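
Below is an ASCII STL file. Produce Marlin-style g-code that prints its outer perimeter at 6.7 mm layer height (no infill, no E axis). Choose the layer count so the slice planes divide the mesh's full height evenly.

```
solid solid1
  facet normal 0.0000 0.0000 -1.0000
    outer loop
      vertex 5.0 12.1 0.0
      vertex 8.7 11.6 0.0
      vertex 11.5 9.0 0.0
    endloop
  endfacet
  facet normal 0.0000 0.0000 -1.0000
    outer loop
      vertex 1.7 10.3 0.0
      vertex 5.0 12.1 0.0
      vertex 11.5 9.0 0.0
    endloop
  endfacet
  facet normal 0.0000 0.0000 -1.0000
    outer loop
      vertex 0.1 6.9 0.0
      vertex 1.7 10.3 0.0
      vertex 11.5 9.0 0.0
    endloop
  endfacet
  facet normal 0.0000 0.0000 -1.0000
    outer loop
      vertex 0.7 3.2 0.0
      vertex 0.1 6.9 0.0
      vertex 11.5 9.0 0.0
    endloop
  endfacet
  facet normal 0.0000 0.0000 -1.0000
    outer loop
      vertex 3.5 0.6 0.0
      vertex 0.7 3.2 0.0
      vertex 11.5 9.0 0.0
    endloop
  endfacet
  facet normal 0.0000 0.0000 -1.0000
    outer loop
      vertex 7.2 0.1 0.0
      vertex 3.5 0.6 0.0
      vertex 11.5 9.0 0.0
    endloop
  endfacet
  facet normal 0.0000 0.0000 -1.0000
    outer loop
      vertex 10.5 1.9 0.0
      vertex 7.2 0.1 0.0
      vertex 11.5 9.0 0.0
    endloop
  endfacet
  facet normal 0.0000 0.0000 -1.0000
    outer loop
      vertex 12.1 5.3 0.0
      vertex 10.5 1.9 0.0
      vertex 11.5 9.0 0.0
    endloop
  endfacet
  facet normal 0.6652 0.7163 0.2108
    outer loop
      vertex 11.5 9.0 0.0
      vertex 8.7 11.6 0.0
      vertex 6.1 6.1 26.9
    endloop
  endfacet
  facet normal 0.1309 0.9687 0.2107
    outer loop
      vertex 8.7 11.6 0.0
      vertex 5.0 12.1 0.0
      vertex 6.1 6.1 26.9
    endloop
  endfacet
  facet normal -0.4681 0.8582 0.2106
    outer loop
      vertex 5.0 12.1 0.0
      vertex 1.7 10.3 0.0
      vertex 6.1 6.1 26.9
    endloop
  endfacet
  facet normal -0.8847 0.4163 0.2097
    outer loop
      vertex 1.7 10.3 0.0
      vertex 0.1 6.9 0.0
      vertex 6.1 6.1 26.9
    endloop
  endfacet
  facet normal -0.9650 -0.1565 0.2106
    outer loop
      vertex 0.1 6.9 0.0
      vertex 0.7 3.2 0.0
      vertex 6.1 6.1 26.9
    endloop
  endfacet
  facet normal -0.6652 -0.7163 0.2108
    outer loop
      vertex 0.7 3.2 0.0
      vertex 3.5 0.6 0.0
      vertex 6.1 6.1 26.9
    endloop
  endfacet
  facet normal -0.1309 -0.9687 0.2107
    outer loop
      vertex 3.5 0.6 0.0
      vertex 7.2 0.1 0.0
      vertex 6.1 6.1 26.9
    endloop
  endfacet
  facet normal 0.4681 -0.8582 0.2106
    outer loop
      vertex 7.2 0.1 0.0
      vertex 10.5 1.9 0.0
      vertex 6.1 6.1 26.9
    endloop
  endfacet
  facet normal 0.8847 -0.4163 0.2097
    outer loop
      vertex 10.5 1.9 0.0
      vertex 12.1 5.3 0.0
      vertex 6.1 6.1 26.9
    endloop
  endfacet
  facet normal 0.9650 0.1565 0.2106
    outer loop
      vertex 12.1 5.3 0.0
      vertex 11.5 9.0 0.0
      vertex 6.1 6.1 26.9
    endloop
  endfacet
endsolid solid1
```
; perimeter-only toolpath
G21 ; units = mm
G90 ; absolute positioning
G28 ; home
; layer 1
G0 Z6.7
G0 X10.2 Y8.3
G1 X8.0 Y10.2
G1 X5.3 Y10.6
G1 X2.8 Y9.2
G1 X1.6 Y6.7
G1 X2.0 Y3.9
G1 X4.2 Y2.0
G1 X6.9 Y1.6
G1 X9.4 Y2.9
G1 X10.6 Y5.5
G1 X10.2 Y8.3
; layer 2
G0 Z13.4
G0 X8.8 Y7.5
G1 X7.4 Y8.8
G1 X5.5 Y9.1
G1 X3.9 Y8.2
G1 X3.1 Y6.5
G1 X3.4 Y4.7
G1 X4.8 Y3.3
G1 X6.7 Y3.1
G1 X8.3 Y4.0
G1 X9.1 Y5.7
G1 X8.8 Y7.5
; layer 3
G0 Z20.2
G0 X7.5 Y6.8
G1 X6.8 Y7.5
G1 X5.8 Y7.6
G1 X5.0 Y7.2
G1 X4.6 Y6.3
G1 X4.7 Y5.4
G1 X5.4 Y4.7
G1 X6.4 Y4.6
G1 X7.2 Y5.0
G1 X7.6 Y5.9
G1 X7.5 Y6.8
M2 ; end

The solid is a regular 10-sided pyramid, base circumscribed radius ≈ 6.1 mm, apex at z ≈ 26.9 mm. Slicing at Δz = 6.7 mm — 4 equal slices spanning the solid's height, so layer i sits at z = i·h/4 — gives 3 non-empty perimeters. Each is a 10-segment closed polygon; G0 lifts to the layer z and rapids to the start vertex, then G1 traces the edges. The cross-section shrinks linearly with z (the slice at the apex is degenerate and omitted).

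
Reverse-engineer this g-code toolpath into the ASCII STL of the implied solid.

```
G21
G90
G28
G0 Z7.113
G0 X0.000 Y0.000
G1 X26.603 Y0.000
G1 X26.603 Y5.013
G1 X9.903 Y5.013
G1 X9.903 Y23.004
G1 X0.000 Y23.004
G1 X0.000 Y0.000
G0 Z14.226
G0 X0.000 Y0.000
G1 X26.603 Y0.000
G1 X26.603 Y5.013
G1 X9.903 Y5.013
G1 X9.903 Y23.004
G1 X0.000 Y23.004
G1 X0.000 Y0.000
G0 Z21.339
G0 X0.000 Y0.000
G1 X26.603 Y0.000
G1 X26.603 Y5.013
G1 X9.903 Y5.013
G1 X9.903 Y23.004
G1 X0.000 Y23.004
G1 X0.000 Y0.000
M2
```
solid part
  facet normal 0.0000 0.0000 -1.0000
    outer loop
      vertex 26.603 5.013 0.000
      vertex 26.603 0.000 0.000
      vertex 0.000 0.000 0.000
    endloop
  endfacet
  facet normal 0.0000 0.0000 -1.0000
    outer loop
      vertex 9.903 5.013 0.000
      vertex 26.603 5.013 0.000
      vertex 0.000 0.000 0.000
    endloop
  endfacet
  facet normal 0.0000 0.0000 -1.0000
    outer loop
      vertex 9.903 23.004 0.000
      vertex 9.903 5.013 0.000
      vertex 0.000 0.000 0.000
    endloop
  endfacet
  facet normal 0.0000 0.0000 -1.0000
    outer loop
      vertex 0.000 23.004 0.000
      vertex 9.903 23.004 0.000
      vertex 0.000 0.000 0.000
    endloop
  endfacet
  facet normal 0.0000 0.0000 1.0000
    outer loop
      vertex 0.000 0.000 21.339
      vertex 26.603 0.000 21.339
      vertex 26.603 5.013 21.339
    endloop
  endfacet
  facet normal 0.0000 0.0000 1.0000
    outer loop
      vertex 0.000 0.000 21.339
      vertex 26.603 5.013 21.339
      vertex 9.903 5.013 21.339
    endloop
  endfacet
  facet normal 0.0000 0.0000 1.0000
    outer loop
      vertex 0.000 0.000 21.339
      vertex 9.903 5.013 21.339
      vertex 9.903 23.004 21.339
    endloop
  endfacet
  facet normal 0.0000 0.0000 1.0000
    outer loop
      vertex 0.000 0.000 21.339
      vertex 9.903 23.004 21.339
      vertex 0.000 23.004 21.339
    endloop
  endfacet
  facet normal 0.0000 -1.0000 0.0000
    outer loop
      vertex 0.000 0.000 0.000
      vertex 26.603 0.000 0.000
      vertex 26.603 0.000 21.339
    endloop
  endfacet
  facet normal 0.0000 -1.0000 0.0000
    outer loop
      vertex 0.000 0.000 0.000
      vertex 26.603 0.000 21.339
      vertex 0.000 0.000 21.339
    endloop
  endfacet
  facet normal 1.0000 0.0000 0.0000
    outer loop
      vertex 26.603 0.000 0.000
      vertex 26.603 5.013 0.000
      vertex 26.603 5.013 21.339
    endloop
  endfacet
  facet normal 1.0000 0.0000 0.0000
    outer loop
      vertex 26.603 0.000 0.000
      vertex 26.603 5.013 21.339
      vertex 26.603 0.000 21.339
    endloop
  endfacet
  facet normal 0.0000 1.0000 0.0000
    outer loop
      vertex 26.603 5.013 0.000
      vertex 9.903 5.013 0.000
      vertex 9.903 5.013 21.339
    endloop
  endfacet
  facet normal 0.0000 1.0000 0.0000
    outer loop
      vertex 26.603 5.013 0.000
      vertex 9.903 5.013 21.339
      vertex 26.603 5.013 21.339
    endloop
  endfacet
  facet normal 1.0000 0.0000 0.0000
    outer loop
      vertex 9.903 5.013 0.000
      vertex 9.903 23.004 0.000
      vertex 9.903 23.004 21.339
    endloop
  endfacet
  facet normal 1.0000 0.0000 0.0000
    outer loop
      vertex 9.903 5.013 0.000
      vertex 9.903 23.004 21.339
      vertex 9.903 5.013 21.339
    endloop
  endfacet
  facet normal 0.0000 1.0000 0.0000
    outer loop
      vertex 9.903 23.004 0.000
      vertex 0.000 23.004 0.000
      vertex 0.000 23.004 21.339
    endloop
  endfacet
  facet normal 0.0000 1.0000 0.0000
    outer loop
      vertex 9.903 23.004 0.000
      vertex 0.000 23.004 21.339
      vertex 9.903 23.004 21.339
    endloop
  endfacet
  facet normal -1.0000 0.0000 0.0000
    outer loop
      vertex 0.000 23.004 0.000
      vertex 0.000 0.000 0.000
      vertex 0.000 0.000 21.339
    endloop
  endfacet
  facet normal -1.0000 0.0000 0.0000
    outer loop
      vertex 0.000 23.004 0.000
      vertex 0.000 0.000 21.339
      vertex 0.000 23.004 21.339
    endloop
  endfacet
endsolid part

The G0 Z moves step by Δz≈7.113 mm. Every layer's G1 loop is the same polygon, so the solid is a straight extrusion of it from z=0 to z≈21.3. Closing with flat bottom and top caps and triangulating gives 20 facets — an L-shaped prism: outer 26.6 × 23 mm, arm thicknesses ≈ 5.01 mm (horizontal) and 9.9 mm (vertical), extruded 21.3 mm in z.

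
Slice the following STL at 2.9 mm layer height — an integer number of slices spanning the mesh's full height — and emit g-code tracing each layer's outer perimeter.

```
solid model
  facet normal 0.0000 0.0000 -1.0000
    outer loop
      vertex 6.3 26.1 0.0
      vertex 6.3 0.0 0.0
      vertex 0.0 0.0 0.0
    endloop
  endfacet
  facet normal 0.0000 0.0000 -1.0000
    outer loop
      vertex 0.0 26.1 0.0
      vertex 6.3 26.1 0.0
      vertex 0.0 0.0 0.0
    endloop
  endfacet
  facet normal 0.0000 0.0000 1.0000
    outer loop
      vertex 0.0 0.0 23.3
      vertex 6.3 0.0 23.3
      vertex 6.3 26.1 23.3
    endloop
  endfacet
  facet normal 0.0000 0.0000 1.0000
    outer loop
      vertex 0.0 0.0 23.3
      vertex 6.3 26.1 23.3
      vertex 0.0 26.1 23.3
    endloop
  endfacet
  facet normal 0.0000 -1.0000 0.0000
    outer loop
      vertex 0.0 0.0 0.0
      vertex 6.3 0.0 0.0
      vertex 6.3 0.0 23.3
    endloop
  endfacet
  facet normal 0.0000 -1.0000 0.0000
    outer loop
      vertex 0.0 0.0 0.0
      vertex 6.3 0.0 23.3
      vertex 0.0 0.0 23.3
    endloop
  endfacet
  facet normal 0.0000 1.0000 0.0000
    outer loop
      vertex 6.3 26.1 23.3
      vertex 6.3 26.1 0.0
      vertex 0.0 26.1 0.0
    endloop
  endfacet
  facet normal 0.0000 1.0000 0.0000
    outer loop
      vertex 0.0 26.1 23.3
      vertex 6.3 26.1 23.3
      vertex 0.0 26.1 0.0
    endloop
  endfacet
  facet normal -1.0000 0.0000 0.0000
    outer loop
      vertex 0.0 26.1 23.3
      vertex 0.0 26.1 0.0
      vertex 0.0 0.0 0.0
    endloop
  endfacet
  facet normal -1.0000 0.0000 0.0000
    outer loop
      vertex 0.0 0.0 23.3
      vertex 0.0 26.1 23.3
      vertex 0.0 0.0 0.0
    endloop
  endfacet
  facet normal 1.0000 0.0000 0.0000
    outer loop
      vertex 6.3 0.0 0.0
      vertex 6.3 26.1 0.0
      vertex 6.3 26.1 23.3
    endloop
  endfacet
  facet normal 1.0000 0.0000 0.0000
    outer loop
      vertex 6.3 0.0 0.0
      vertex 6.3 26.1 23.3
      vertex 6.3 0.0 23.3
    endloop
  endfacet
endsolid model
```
; perimeter-only toolpath
G21 ; units = mm
G90 ; absolute positioning
G28 ; home
; layer 1
G0 Z2.9
G0 X0.0 Y0.0
G1 X6.3 Y0.0
G1 X6.3 Y26.1
G1 X0.0 Y26.1
G1 X0.0 Y0.0
; layer 2
G0 Z5.8
G0 X0.0 Y0.0
G1 X6.3 Y0.0
G1 X6.3 Y26.1
G1 X0.0 Y26.1
G1 X0.0 Y0.0
; layer 3
G0 Z8.7
G0 X0.0 Y0.0
G1 X6.3 Y0.0
G1 X6.3 Y26.1
G1 X0.0 Y26.1
G1 X0.0 Y0.0
; layer 4
G0 Z11.7
G0 X0.0 Y0.0
G1 X6.3 Y0.0
G1 X6.3 Y26.1
G1 X0.0 Y26.1
G1 X0.0 Y0.0
; layer 5
G0 Z14.6
G0 X0.0 Y0.0
G1 X6.3 Y0.0
G1 X6.3 Y26.1
G1 X0.0 Y26.1
G1 X0.0 Y0.0
; layer 6
G0 Z17.5
G0 X0.0 Y0.0
G1 X6.3 Y0.0
G1 X6.3 Y26.1
G1 X0.0 Y26.1
G1 X0.0 Y0.0
; layer 7
G0 Z20.4
G0 X0.0 Y0.0
G1 X6.3 Y0.0
G1 X6.3 Y26.1
G1 X0.0 Y26.1
G1 X0.0 Y0.0
; layer 8
G0 Z23.3
G0 X0.0 Y0.0
G1 X6.3 Y0.0
G1 X6.3 Y26.1
G1 X0.0 Y26.1
G1 X0.0 Y0.0
M2 ; end

The solid is a rectangular box, roughly 6.3 × 26.1 mm footprint and 23.3 mm tall. Slicing at Δz = 2.9 mm — 8 equal slices spanning the solid's height, so layer i sits at z = i·h/8 — gives 8 non-empty perimeters. Each is a 4-segment closed polygon; G0 lifts to the layer z and rapids to the start vertex, then G1 traces the edges.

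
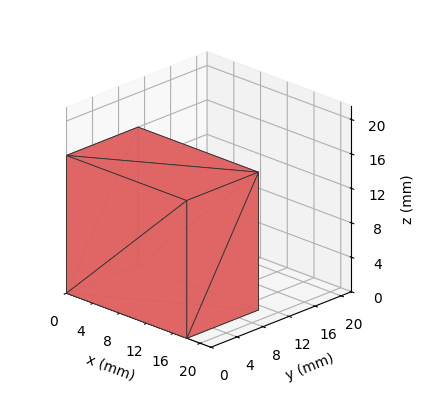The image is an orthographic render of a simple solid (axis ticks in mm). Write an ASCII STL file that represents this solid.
Reading the render: the shape is a rectangular box, roughly 18 × 11 mm footprint and 16 mm tall (dimensions read to the nearest mm from the axis ticks). For the STL, each face is triangulated and given an outward normal.

solid part
  facet normal 0.0000 0.0000 -1.0000
    outer loop
      vertex 18.0 11.0 0.0
      vertex 18.0 0.0 0.0
      vertex 0.0 0.0 0.0
    endloop
  endfacet
  facet normal 0.0000 0.0000 -1.0000
    outer loop
      vertex 0.0 11.0 0.0
      vertex 18.0 11.0 0.0
      vertex 0.0 0.0 0.0
    endloop
  endfacet
  facet normal 0.0000 0.0000 1.0000
    outer loop
      vertex 0.0 0.0 16.0
      vertex 18.0 0.0 16.0
      vertex 18.0 11.0 16.0
    endloop
  endfacet
  facet normal 0.0000 0.0000 1.0000
    outer loop
      vertex 0.0 0.0 16.0
      vertex 18.0 11.0 16.0
      vertex 0.0 11.0 16.0
    endloop
  endfacet
  facet normal 0.0000 -1.0000 0.0000
    outer loop
      vertex 0.0 0.0 0.0
      vertex 18.0 0.0 0.0
      vertex 18.0 0.0 16.0
    endloop
  endfacet
  facet normal 0.0000 -1.0000 0.0000
    outer loop
      vertex 0.0 0.0 0.0
      vertex 18.0 0.0 16.0
      vertex 0.0 0.0 16.0
    endloop
  endfacet
  facet normal 0.0000 1.0000 0.0000
    outer loop
      vertex 18.0 11.0 16.0
      vertex 18.0 11.0 0.0
      vertex 0.0 11.0 0.0
    endloop
  endfacet
  facet normal 0.0000 1.0000 0.0000
    outer loop
      vertex 0.0 11.0 16.0
      vertex 18.0 11.0 16.0
      vertex 0.0 11.0 0.0
    endloop
  endfacet
  facet normal -1.0000 0.0000 0.0000
    outer loop
      vertex 0.0 11.0 16.0
      vertex 0.0 11.0 0.0
      vertex 0.0 0.0 0.0
    endloop
  endfacet
  facet normal -1.0000 0.0000 0.0000
    outer loop
      vertex 0.0 0.0 16.0
      vertex 0.0 11.0 16.0
      vertex 0.0 0.0 0.0
    endloop
  endfacet
  facet normal 1.0000 0.0000 0.0000
    outer loop
      vertex 18.0 0.0 0.0
      vertex 18.0 11.0 0.0
      vertex 18.0 11.0 16.0
    endloop
  endfacet
  facet normal 1.0000 0.0000 0.0000
    outer loop
      vertex 18.0 0.0 0.0
      vertex 18.0 11.0 16.0
      vertex 18.0 0.0 16.0
    endloop
  endfacet
endsolid part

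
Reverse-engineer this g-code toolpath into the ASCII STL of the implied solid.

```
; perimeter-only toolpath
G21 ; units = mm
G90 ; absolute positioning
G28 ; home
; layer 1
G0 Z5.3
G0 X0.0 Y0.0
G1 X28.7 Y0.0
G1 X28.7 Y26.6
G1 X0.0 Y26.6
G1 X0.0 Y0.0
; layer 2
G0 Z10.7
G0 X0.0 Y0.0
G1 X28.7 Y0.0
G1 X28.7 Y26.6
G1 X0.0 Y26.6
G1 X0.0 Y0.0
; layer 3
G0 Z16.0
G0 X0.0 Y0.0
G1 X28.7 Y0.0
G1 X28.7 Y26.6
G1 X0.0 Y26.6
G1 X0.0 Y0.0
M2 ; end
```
solid part
  facet normal 0.0000 0.0000 -1.0000
    outer loop
      vertex 28.7 26.6 0.0
      vertex 28.7 0.0 0.0
      vertex 0.0 0.0 0.0
    endloop
  endfacet
  facet normal 0.0000 0.0000 -1.0000
    outer loop
      vertex 0.0 26.6 0.0
      vertex 28.7 26.6 0.0
      vertex 0.0 0.0 0.0
    endloop
  endfacet
  facet normal 0.0000 0.0000 1.0000
    outer loop
      vertex 0.0 0.0 16.0
      vertex 28.7 0.0 16.0
      vertex 28.7 26.6 16.0
    endloop
  endfacet
  facet normal 0.0000 0.0000 1.0000
    outer loop
      vertex 0.0 0.0 16.0
      vertex 28.7 26.6 16.0
      vertex 0.0 26.6 16.0
    endloop
  endfacet
  facet normal 0.0000 -1.0000 0.0000
    outer loop
      vertex 0.0 0.0 0.0
      vertex 28.7 0.0 0.0
      vertex 28.7 0.0 16.0
    endloop
  endfacet
  facet normal 0.0000 -1.0000 0.0000
    outer loop
      vertex 0.0 0.0 0.0
      vertex 28.7 0.0 16.0
      vertex 0.0 0.0 16.0
    endloop
  endfacet
  facet normal 0.0000 1.0000 0.0000
    outer loop
      vertex 28.7 26.6 16.0
      vertex 28.7 26.6 0.0
      vertex 0.0 26.6 0.0
    endloop
  endfacet
  facet normal 0.0000 1.0000 0.0000
    outer loop
      vertex 0.0 26.6 16.0
      vertex 28.7 26.6 16.0
      vertex 0.0 26.6 0.0
    endloop
  endfacet
  facet normal -1.0000 0.0000 0.0000
    outer loop
      vertex 0.0 26.6 16.0
      vertex 0.0 26.6 0.0
      vertex 0.0 0.0 0.0
    endloop
  endfacet
  facet normal -1.0000 0.0000 0.0000
    outer loop
      vertex 0.0 0.0 16.0
      vertex 0.0 26.6 16.0
      vertex 0.0 0.0 0.0
    endloop
  endfacet
  facet normal 1.0000 0.0000 0.0000
    outer loop
      vertex 28.7 0.0 0.0
      vertex 28.7 26.6 0.0
      vertex 28.7 26.6 16.0
    endloop
  endfacet
  facet normal 1.0000 0.0000 0.0000
    outer loop
      vertex 28.7 0.0 0.0
      vertex 28.7 26.6 16.0
      vertex 28.7 0.0 16.0
    endloop
  endfacet
endsolid part

The G0 Z moves step by Δz≈5.3 mm. Every layer's G1 loop is the same polygon, so the solid is a straight extrusion of it from z=0 to z≈16. Closing with flat bottom and top caps and triangulating gives 12 facets — a rectangular box, roughly 28.7 × 26.6 mm footprint and 16 mm tall.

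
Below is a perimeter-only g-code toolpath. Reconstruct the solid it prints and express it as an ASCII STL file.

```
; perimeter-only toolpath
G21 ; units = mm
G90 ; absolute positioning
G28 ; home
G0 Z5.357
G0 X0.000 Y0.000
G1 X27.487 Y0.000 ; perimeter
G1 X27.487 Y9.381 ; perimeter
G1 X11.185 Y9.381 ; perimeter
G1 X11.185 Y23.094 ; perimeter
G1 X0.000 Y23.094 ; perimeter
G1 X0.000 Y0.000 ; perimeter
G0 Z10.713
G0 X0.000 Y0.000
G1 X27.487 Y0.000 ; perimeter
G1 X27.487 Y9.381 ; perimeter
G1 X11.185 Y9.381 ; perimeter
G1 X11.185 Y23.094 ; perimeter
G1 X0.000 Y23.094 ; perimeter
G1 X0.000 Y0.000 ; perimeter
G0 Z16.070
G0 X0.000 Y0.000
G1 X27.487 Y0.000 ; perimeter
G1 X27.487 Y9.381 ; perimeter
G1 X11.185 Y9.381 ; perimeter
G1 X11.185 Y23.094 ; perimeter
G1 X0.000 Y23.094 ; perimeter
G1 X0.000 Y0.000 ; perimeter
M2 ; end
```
solid part
  facet normal 0.0000 0.0000 -1.0000
    outer loop
      vertex 27.487 9.381 0.000
      vertex 27.487 0.000 0.000
      vertex 0.000 0.000 0.000
    endloop
  endfacet
  facet normal 0.0000 0.0000 -1.0000
    outer loop
      vertex 11.185 9.381 0.000
      vertex 27.487 9.381 0.000
      vertex 0.000 0.000 0.000
    endloop
  endfacet
  facet normal 0.0000 0.0000 -1.0000
    outer loop
      vertex 11.185 23.094 0.000
      vertex 11.185 9.381 0.000
      vertex 0.000 0.000 0.000
    endloop
  endfacet
  facet normal 0.0000 0.0000 -1.0000
    outer loop
      vertex 0.000 23.094 0.000
      vertex 11.185 23.094 0.000
      vertex 0.000 0.000 0.000
    endloop
  endfacet
  facet normal 0.0000 0.0000 1.0000
    outer loop
      vertex 0.000 0.000 16.070
      vertex 27.487 0.000 16.070
      vertex 27.487 9.381 16.070
    endloop
  endfacet
  facet normal 0.0000 0.0000 1.0000
    outer loop
      vertex 0.000 0.000 16.070
      vertex 27.487 9.381 16.070
      vertex 11.185 9.381 16.070
    endloop
  endfacet
  facet normal 0.0000 0.0000 1.0000
    outer loop
      vertex 0.000 0.000 16.070
      vertex 11.185 9.381 16.070
      vertex 11.185 23.094 16.070
    endloop
  endfacet
  facet normal 0.0000 0.0000 1.0000
    outer loop
      vertex 0.000 0.000 16.070
      vertex 11.185 23.094 16.070
      vertex 0.000 23.094 16.070
    endloop
  endfacet
  facet normal 0.0000 -1.0000 0.0000
    outer loop
      vertex 0.000 0.000 0.000
      vertex 27.487 0.000 0.000
      vertex 27.487 0.000 16.070
    endloop
  endfacet
  facet normal 0.0000 -1.0000 0.0000
    outer loop
      vertex 0.000 0.000 0.000
      vertex 27.487 0.000 16.070
      vertex 0.000 0.000 16.070
    endloop
  endfacet
  facet normal 1.0000 0.0000 0.0000
    outer loop
      vertex 27.487 0.000 0.000
      vertex 27.487 9.381 0.000
      vertex 27.487 9.381 16.070
    endloop
  endfacet
  facet normal 1.0000 0.0000 0.0000
    outer loop
      vertex 27.487 0.000 0.000
      vertex 27.487 9.381 16.070
      vertex 27.487 0.000 16.070
    endloop
  endfacet
  facet normal 0.0000 1.0000 0.0000
    outer loop
      vertex 27.487 9.381 0.000
      vertex 11.185 9.381 0.000
      vertex 11.185 9.381 16.070
    endloop
  endfacet
  facet normal 0.0000 1.0000 0.0000
    outer loop
      vertex 27.487 9.381 0.000
      vertex 11.185 9.381 16.070
      vertex 27.487 9.381 16.070
    endloop
  endfacet
  facet normal 1.0000 0.0000 0.0000
    outer loop
      vertex 11.185 9.381 0.000
      vertex 11.185 23.094 0.000
      vertex 11.185 23.094 16.070
    endloop
  endfacet
  facet normal 1.0000 0.0000 0.0000
    outer loop
      vertex 11.185 9.381 0.000
      vertex 11.185 23.094 16.070
      vertex 11.185 9.381 16.070
    endloop
  endfacet
  facet normal 0.0000 1.0000 0.0000
    outer loop
      vertex 11.185 23.094 0.000
      vertex 0.000 23.094 0.000
      vertex 0.000 23.094 16.070
    endloop
  endfacet
  facet normal 0.0000 1.0000 0.0000
    outer loop
      vertex 11.185 23.094 0.000
      vertex 0.000 23.094 16.070
      vertex 11.185 23.094 16.070
    endloop
  endfacet
  facet normal -1.0000 0.0000 0.0000
    outer loop
      vertex 0.000 23.094 0.000
      vertex 0.000 0.000 0.000
      vertex 0.000 0.000 16.070
    endloop
  endfacet
  facet normal -1.0000 0.0000 0.0000
    outer loop
      vertex 0.000 23.094 0.000
      vertex 0.000 0.000 16.070
      vertex 0.000 23.094 16.070
    endloop
  endfacet
endsolid part

The G0 Z moves step by Δz≈5.357 mm. Every layer's G1 loop is the same polygon, so the solid is a straight extrusion of it from z=0 to z≈16.1. Closing with flat bottom and top caps and triangulating gives 20 facets — an L-shaped prism: outer 27.5 × 23.1 mm, arm thicknesses ≈ 9.38 mm (horizontal) and 11.2 mm (vertical), extruded 16.1 mm in z.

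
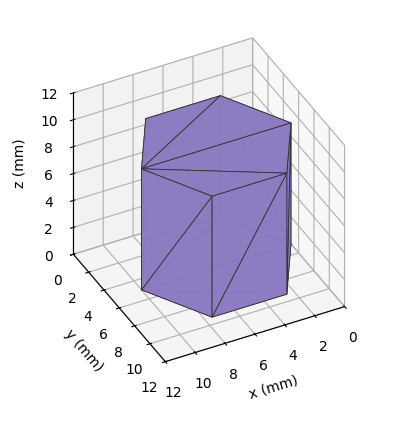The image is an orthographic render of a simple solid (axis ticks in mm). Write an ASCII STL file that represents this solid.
Reading the render: the shape is a regular 6-sided prism (a cylinder approximated with 6 flat sides), circumscribed radius ≈ 5 mm, height ≈ 9 mm (dimensions read to the nearest mm from the axis ticks). For the STL, each face is triangulated and given an outward normal.

solid part
  facet normal 0.0000 0.0000 -1.0000
    outer loop
      vertex 2.50 9.33 0.00
      vertex 7.50 9.33 0.00
      vertex 10.00 5.00 0.00
    endloop
  endfacet
  facet normal 0.0000 0.0000 -1.0000
    outer loop
      vertex 0.00 5.00 0.00
      vertex 2.50 9.33 0.00
      vertex 10.00 5.00 0.00
    endloop
  endfacet
  facet normal 0.0000 0.0000 -1.0000
    outer loop
      vertex 2.50 0.67 0.00
      vertex 0.00 5.00 0.00
      vertex 10.00 5.00 0.00
    endloop
  endfacet
  facet normal 0.0000 0.0000 -1.0000
    outer loop
      vertex 7.50 0.67 0.00
      vertex 2.50 0.67 0.00
      vertex 10.00 5.00 0.00
    endloop
  endfacet
  facet normal 0.0000 0.0000 1.0000
    outer loop
      vertex 10.00 5.00 9.00
      vertex 7.50 9.33 9.00
      vertex 2.50 9.33 9.00
    endloop
  endfacet
  facet normal 0.0000 0.0000 1.0000
    outer loop
      vertex 10.00 5.00 9.00
      vertex 2.50 9.33 9.00
      vertex 0.00 5.00 9.00
    endloop
  endfacet
  facet normal 0.0000 0.0000 1.0000
    outer loop
      vertex 10.00 5.00 9.00
      vertex 0.00 5.00 9.00
      vertex 2.50 0.67 9.00
    endloop
  endfacet
  facet normal 0.0000 0.0000 1.0000
    outer loop
      vertex 10.00 5.00 9.00
      vertex 2.50 0.67 9.00
      vertex 7.50 0.67 9.00
    endloop
  endfacet
  facet normal 0.8660 0.5000 0.0000
    outer loop
      vertex 10.00 5.00 0.00
      vertex 7.50 9.33 0.00
      vertex 7.50 9.33 9.00
    endloop
  endfacet
  facet normal 0.8660 0.5000 0.0000
    outer loop
      vertex 10.00 5.00 0.00
      vertex 7.50 9.33 9.00
      vertex 10.00 5.00 9.00
    endloop
  endfacet
  facet normal 0.0000 1.0000 0.0000
    outer loop
      vertex 7.50 9.33 0.00
      vertex 2.50 9.33 0.00
      vertex 2.50 9.33 9.00
    endloop
  endfacet
  facet normal 0.0000 1.0000 0.0000
    outer loop
      vertex 7.50 9.33 0.00
      vertex 2.50 9.33 9.00
      vertex 7.50 9.33 9.00
    endloop
  endfacet
  facet normal -0.8660 0.5000 0.0000
    outer loop
      vertex 2.50 9.33 0.00
      vertex 0.00 5.00 0.00
      vertex 0.00 5.00 9.00
    endloop
  endfacet
  facet normal -0.8660 0.5000 0.0000
    outer loop
      vertex 2.50 9.33 0.00
      vertex 0.00 5.00 9.00
      vertex 2.50 9.33 9.00
    endloop
  endfacet
  facet normal -0.8660 -0.5000 0.0000
    outer loop
      vertex 0.00 5.00 0.00
      vertex 2.50 0.67 0.00
      vertex 2.50 0.67 9.00
    endloop
  endfacet
  facet normal -0.8660 -0.5000 0.0000
    outer loop
      vertex 0.00 5.00 0.00
      vertex 2.50 0.67 9.00
      vertex 0.00 5.00 9.00
    endloop
  endfacet
  facet normal 0.0000 -1.0000 0.0000
    outer loop
      vertex 2.50 0.67 0.00
      vertex 7.50 0.67 0.00
      vertex 7.50 0.67 9.00
    endloop
  endfacet
  facet normal 0.0000 -1.0000 0.0000
    outer loop
      vertex 2.50 0.67 0.00
      vertex 7.50 0.67 9.00
      vertex 2.50 0.67 9.00
    endloop
  endfacet
  facet normal 0.8660 -0.5000 0.0000
    outer loop
      vertex 7.50 0.67 0.00
      vertex 10.00 5.00 0.00
      vertex 10.00 5.00 9.00
    endloop
  endfacet
  facet normal 0.8660 -0.5000 0.0000
    outer loop
      vertex 7.50 0.67 0.00
      vertex 10.00 5.00 9.00
      vertex 7.50 0.67 9.00
    endloop
  endfacet
endsolid part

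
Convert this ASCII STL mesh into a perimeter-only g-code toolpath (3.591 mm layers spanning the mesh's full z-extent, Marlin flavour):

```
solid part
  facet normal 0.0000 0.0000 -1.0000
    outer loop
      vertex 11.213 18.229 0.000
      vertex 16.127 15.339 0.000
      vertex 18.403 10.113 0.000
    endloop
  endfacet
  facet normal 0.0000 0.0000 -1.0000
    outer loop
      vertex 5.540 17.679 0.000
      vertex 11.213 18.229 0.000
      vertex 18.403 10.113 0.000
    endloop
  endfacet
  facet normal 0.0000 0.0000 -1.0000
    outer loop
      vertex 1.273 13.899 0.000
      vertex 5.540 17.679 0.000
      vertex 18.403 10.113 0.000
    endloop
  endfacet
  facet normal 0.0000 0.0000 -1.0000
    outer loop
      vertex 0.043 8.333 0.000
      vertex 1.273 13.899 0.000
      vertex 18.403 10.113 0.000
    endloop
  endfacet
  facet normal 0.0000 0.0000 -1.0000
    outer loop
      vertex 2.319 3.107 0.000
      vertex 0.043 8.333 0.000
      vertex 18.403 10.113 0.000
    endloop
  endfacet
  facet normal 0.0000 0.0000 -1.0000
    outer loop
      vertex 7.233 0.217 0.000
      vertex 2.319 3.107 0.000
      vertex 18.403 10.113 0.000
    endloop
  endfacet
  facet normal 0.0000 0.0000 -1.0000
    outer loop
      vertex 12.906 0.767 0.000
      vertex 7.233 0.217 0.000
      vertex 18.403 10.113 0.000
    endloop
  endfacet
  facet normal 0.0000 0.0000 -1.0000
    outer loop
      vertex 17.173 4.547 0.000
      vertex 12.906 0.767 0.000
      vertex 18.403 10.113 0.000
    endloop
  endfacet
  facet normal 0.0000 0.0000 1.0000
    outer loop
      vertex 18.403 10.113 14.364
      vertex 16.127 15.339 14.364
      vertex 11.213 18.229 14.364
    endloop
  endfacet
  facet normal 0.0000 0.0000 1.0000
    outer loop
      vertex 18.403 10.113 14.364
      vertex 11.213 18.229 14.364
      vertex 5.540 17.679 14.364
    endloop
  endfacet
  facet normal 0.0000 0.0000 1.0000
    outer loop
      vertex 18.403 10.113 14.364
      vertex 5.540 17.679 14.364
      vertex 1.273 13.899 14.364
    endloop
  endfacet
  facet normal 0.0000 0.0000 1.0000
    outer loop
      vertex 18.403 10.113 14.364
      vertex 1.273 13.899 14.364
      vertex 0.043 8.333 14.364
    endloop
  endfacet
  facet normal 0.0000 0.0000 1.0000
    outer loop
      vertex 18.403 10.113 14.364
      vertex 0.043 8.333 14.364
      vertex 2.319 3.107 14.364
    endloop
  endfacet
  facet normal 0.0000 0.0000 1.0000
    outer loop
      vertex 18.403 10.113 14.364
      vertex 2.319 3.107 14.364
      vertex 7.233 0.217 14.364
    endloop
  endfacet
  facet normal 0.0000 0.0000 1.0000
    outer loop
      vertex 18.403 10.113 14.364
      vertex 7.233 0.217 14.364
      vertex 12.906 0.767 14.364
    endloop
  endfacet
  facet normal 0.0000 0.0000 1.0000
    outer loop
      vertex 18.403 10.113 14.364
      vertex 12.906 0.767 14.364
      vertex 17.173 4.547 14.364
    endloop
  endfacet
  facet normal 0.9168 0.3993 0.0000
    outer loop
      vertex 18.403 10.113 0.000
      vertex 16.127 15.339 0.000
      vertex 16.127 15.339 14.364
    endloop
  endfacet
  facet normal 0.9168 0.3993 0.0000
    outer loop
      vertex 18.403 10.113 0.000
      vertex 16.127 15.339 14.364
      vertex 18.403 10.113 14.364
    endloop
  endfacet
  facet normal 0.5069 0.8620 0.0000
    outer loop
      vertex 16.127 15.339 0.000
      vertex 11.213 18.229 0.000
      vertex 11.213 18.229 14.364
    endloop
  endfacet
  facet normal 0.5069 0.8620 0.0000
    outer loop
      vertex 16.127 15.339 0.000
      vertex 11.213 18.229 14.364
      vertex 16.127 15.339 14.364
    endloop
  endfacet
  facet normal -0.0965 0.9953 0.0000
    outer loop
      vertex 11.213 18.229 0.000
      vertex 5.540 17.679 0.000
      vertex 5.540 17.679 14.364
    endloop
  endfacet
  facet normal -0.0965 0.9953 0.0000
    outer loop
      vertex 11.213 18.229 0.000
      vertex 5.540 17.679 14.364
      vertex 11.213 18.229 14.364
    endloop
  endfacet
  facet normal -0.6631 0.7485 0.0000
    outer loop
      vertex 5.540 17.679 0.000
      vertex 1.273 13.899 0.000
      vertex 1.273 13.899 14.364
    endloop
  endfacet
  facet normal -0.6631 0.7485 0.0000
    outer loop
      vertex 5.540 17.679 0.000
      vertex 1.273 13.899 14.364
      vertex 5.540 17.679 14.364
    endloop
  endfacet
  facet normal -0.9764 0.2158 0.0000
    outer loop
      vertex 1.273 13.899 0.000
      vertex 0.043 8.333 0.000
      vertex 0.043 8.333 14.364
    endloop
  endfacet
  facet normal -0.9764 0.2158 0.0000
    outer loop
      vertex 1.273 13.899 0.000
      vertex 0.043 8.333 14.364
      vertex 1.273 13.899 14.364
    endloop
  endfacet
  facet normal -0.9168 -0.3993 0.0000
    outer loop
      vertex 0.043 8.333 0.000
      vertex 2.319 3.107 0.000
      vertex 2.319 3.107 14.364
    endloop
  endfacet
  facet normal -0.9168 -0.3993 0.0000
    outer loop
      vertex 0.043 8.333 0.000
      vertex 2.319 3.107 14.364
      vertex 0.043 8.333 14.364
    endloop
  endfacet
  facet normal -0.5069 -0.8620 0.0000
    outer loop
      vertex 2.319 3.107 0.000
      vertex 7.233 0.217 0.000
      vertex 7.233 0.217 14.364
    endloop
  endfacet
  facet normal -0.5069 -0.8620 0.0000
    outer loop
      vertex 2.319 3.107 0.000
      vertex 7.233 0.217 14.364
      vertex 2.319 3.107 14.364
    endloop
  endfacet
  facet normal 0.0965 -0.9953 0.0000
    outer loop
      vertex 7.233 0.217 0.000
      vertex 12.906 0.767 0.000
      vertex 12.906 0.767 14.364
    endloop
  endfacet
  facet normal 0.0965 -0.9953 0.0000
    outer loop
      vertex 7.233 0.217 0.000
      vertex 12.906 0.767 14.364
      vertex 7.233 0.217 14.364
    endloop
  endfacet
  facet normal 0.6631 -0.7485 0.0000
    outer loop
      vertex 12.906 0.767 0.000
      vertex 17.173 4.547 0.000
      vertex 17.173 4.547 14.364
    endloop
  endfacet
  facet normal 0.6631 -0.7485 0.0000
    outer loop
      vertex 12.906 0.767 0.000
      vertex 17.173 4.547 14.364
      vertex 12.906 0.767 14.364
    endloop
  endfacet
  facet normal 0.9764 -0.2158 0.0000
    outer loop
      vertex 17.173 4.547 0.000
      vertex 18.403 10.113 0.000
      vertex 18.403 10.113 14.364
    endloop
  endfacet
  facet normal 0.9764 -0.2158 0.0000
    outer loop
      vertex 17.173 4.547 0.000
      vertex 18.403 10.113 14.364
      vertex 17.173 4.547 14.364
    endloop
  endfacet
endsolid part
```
; perimeter-only toolpath
G21 ; units = mm
G90 ; absolute positioning
G28 ; home
; layer 1
G0 Z3.591
G0 X18.403 Y10.113
G1 X16.127 Y15.339
G1 X11.213 Y18.229
G1 X5.540 Y17.679
G1 X1.273 Y13.899
G1 X0.043 Y8.333
G1 X2.319 Y3.107
G1 X7.233 Y0.217
G1 X12.906 Y0.767
G1 X17.173 Y4.547
G1 X18.403 Y10.113
; layer 2
G0 Z7.182
G0 X18.403 Y10.113
G1 X16.127 Y15.339
G1 X11.213 Y18.229
G1 X5.540 Y17.679
G1 X1.273 Y13.899
G1 X0.043 Y8.333
G1 X2.319 Y3.107
G1 X7.233 Y0.217
G1 X12.906 Y0.767
G1 X17.173 Y4.547
G1 X18.403 Y10.113
; layer 3
G0 Z10.773
G0 X18.403 Y10.113
G1 X16.127 Y15.339
G1 X11.213 Y18.229
G1 X5.540 Y17.679
G1 X1.273 Y13.899
G1 X0.043 Y8.333
G1 X2.319 Y3.107
G1 X7.233 Y0.217
G1 X12.906 Y0.767
G1 X17.173 Y4.547
G1 X18.403 Y10.113
; layer 4
G0 Z14.364
G0 X18.403 Y10.113
G1 X16.127 Y15.339
G1 X11.213 Y18.229
G1 X5.540 Y17.679
G1 X1.273 Y13.899
G1 X0.043 Y8.333
G1 X2.319 Y3.107
G1 X7.233 Y0.217
G1 X12.906 Y0.767
G1 X17.173 Y4.547
G1 X18.403 Y10.113
M2 ; end

The solid is a regular 10-sided prism (a cylinder approximated with 10 flat sides), circumscribed radius ≈ 9.22 mm, height ≈ 14.4 mm. Slicing at Δz = 3.591 mm — 4 equal slices spanning the solid's height, so layer i sits at z = i·h/4 — gives 4 non-empty perimeters. Each is a 10-segment closed polygon; G0 lifts to the layer z and rapids to the start vertex, then G1 traces the edges.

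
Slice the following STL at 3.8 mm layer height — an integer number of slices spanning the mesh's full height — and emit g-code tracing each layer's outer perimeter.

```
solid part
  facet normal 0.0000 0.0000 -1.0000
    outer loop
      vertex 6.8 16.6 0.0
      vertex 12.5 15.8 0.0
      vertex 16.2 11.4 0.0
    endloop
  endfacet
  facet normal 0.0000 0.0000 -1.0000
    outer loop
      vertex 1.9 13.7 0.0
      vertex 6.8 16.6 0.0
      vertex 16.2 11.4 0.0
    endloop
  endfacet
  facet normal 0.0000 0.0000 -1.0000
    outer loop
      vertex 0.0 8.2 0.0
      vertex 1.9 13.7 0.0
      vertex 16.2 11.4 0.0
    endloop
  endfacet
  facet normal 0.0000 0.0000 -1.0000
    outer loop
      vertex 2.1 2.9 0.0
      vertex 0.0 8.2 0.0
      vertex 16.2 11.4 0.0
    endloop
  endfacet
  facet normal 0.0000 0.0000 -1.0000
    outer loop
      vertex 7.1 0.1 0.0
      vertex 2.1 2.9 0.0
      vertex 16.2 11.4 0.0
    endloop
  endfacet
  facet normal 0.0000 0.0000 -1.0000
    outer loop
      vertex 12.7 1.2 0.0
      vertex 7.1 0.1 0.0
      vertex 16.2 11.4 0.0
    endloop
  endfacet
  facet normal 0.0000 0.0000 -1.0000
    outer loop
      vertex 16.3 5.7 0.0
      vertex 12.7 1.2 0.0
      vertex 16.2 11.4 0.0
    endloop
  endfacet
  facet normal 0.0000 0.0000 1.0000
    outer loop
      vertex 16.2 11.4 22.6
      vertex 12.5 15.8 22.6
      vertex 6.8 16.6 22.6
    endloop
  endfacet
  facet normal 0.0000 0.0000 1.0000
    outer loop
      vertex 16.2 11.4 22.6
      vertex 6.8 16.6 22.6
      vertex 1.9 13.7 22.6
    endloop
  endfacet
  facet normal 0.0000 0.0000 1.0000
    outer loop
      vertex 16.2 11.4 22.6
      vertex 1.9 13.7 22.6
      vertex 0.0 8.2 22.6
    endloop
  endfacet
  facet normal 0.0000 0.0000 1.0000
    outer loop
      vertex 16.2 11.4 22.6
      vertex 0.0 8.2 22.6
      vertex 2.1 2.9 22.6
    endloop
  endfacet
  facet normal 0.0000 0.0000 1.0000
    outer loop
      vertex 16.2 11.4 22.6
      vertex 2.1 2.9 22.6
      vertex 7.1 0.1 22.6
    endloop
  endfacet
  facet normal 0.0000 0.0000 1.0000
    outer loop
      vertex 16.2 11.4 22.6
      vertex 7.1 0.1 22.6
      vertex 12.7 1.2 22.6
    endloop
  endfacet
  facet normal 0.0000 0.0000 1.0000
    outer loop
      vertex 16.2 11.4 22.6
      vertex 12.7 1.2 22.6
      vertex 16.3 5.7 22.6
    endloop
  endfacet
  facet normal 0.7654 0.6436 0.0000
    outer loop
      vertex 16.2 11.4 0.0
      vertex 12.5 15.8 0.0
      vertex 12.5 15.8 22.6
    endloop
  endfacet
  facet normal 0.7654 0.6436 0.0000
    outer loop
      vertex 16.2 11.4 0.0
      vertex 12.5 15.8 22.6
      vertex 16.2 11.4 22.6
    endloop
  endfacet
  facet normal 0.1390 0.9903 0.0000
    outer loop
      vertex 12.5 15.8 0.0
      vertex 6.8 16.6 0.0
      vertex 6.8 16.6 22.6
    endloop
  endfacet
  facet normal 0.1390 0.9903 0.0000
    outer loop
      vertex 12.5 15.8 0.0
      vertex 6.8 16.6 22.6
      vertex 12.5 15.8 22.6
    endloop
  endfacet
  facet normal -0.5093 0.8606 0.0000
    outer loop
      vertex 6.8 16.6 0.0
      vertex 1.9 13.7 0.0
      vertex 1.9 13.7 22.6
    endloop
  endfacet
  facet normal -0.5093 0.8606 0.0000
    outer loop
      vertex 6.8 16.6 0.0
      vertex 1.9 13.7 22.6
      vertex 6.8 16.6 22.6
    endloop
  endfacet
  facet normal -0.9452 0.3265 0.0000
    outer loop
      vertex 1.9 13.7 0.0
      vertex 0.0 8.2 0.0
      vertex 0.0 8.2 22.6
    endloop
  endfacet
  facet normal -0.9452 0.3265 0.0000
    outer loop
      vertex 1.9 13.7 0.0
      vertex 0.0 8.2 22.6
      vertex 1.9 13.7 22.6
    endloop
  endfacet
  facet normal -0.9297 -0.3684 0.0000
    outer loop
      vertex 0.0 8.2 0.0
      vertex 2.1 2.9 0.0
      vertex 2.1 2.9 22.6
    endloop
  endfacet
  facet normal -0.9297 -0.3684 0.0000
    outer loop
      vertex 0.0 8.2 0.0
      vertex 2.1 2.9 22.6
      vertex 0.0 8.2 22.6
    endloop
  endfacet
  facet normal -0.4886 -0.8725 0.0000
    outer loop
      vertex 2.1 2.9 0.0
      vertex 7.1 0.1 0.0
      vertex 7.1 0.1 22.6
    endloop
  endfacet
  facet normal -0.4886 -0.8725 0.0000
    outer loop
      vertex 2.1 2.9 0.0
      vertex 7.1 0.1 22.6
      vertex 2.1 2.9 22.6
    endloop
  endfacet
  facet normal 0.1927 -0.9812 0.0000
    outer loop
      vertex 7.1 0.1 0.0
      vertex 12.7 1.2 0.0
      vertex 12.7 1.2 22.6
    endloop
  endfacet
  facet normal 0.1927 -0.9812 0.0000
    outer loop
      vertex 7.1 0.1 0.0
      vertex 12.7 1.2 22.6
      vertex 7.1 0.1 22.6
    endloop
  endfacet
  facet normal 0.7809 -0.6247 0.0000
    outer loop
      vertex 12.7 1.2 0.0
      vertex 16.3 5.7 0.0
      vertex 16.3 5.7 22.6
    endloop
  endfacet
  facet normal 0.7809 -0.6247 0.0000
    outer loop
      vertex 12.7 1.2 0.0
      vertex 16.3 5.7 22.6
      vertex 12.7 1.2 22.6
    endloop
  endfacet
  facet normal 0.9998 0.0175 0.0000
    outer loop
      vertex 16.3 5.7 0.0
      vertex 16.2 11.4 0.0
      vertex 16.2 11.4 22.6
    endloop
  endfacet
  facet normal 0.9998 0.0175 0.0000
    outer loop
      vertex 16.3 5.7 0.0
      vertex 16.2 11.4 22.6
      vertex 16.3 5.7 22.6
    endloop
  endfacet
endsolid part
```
; perimeter-only toolpath
G21 ; units = mm
G90 ; absolute positioning
G28 ; home
; layer 1
G0 Z3.8
G0 X16.2 Y11.4
G1 X12.5 Y15.8
G1 X6.8 Y16.6
G1 X1.9 Y13.7
G1 X0.0 Y8.2
G1 X2.1 Y2.9
G1 X7.1 Y0.1
G1 X12.7 Y1.2
G1 X16.3 Y5.7
G1 X16.2 Y11.4
; layer 2
G0 Z7.5
G0 X16.2 Y11.4
G1 X12.5 Y15.8
G1 X6.8 Y16.6
G1 X1.9 Y13.7
G1 X0.0 Y8.2
G1 X2.1 Y2.9
G1 X7.1 Y0.1
G1 X12.7 Y1.2
G1 X16.3 Y5.7
G1 X16.2 Y11.4
; layer 3
G0 Z11.3
G0 X16.2 Y11.4
G1 X12.5 Y15.8
G1 X6.8 Y16.6
G1 X1.9 Y13.7
G1 X0.0 Y8.2
G1 X2.1 Y2.9
G1 X7.1 Y0.1
G1 X12.7 Y1.2
G1 X16.3 Y5.7
G1 X16.2 Y11.4
; layer 4
G0 Z15.1
G0 X16.2 Y11.4
G1 X12.5 Y15.8
G1 X6.8 Y16.6
G1 X1.9 Y13.7
G1 X0.0 Y8.2
G1 X2.1 Y2.9
G1 X7.1 Y0.1
G1 X12.7 Y1.2
G1 X16.3 Y5.7
G1 X16.2 Y11.4
; layer 5
G0 Z18.8
G0 X16.2 Y11.4
G1 X12.5 Y15.8
G1 X6.8 Y16.6
G1 X1.9 Y13.7
G1 X0.0 Y8.2
G1 X2.1 Y2.9
G1 X7.1 Y0.1
G1 X12.7 Y1.2
G1 X16.3 Y5.7
G1 X16.2 Y11.4
; layer 6
G0 Z22.6
G0 X16.2 Y11.4
G1 X12.5 Y15.8
G1 X6.8 Y16.6
G1 X1.9 Y13.7
G1 X0.0 Y8.2
G1 X2.1 Y2.9
G1 X7.1 Y0.1
G1 X12.7 Y1.2
G1 X16.3 Y5.7
G1 X16.2 Y11.4
M2 ; end

The solid is a regular 9-sided prism (a cylinder approximated with 9 flat sides), circumscribed radius ≈ 8.4 mm, height ≈ 22.6 mm. Slicing at Δz = 3.8 mm — 6 equal slices spanning the solid's height, so layer i sits at z = i·h/6 — gives 6 non-empty perimeters. Each is a 9-segment closed polygon; G0 lifts to the layer z and rapids to the start vertex, then G1 traces the edges.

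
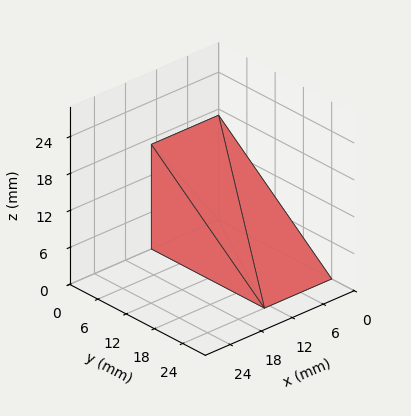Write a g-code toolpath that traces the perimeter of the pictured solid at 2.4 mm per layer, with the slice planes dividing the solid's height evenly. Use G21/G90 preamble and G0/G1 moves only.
Reading the render: the shape is a wedge (ramp): 13 × 24 mm base, rising to 17 mm along the y=0 edge and sloping linearly to z=0 at y=24 (dimensions read to the nearest mm from the axis ticks). For the g-code, the solid's height is divided into equal slices at the stated Δz and each level perimeter traced with G1 moves after a G0 lift.

; perimeter-only toolpath
G21 ; units = mm
G90 ; absolute positioning
G28 ; home
; layer 1
G0 Z2.4
G0 X0.0 Y0.0
G1 X13.0 Y0.0
G1 X13.0 Y20.6
G1 X0.0 Y20.6
G1 X0.0 Y0.0
; layer 2
G0 Z4.9
G0 X0.0 Y0.0
G1 X13.0 Y0.0
G1 X13.0 Y17.1
G1 X0.0 Y17.1
G1 X0.0 Y0.0
; layer 3
G0 Z7.3
G0 X0.0 Y0.0
G1 X13.0 Y0.0
G1 X13.0 Y13.7
G1 X0.0 Y13.7
G1 X0.0 Y0.0
; layer 4
G0 Z9.7
G0 X0.0 Y0.0
G1 X13.0 Y0.0
G1 X13.0 Y10.3
G1 X0.0 Y10.3
G1 X0.0 Y0.0
; layer 5
G0 Z12.1
G0 X0.0 Y0.0
G1 X13.0 Y0.0
G1 X13.0 Y6.9
G1 X0.0 Y6.9
G1 X0.0 Y0.0
; layer 6
G0 Z14.6
G0 X0.0 Y0.0
G1 X13.0 Y0.0
G1 X13.0 Y3.4
G1 X0.0 Y3.4
G1 X0.0 Y0.0
M2 ; end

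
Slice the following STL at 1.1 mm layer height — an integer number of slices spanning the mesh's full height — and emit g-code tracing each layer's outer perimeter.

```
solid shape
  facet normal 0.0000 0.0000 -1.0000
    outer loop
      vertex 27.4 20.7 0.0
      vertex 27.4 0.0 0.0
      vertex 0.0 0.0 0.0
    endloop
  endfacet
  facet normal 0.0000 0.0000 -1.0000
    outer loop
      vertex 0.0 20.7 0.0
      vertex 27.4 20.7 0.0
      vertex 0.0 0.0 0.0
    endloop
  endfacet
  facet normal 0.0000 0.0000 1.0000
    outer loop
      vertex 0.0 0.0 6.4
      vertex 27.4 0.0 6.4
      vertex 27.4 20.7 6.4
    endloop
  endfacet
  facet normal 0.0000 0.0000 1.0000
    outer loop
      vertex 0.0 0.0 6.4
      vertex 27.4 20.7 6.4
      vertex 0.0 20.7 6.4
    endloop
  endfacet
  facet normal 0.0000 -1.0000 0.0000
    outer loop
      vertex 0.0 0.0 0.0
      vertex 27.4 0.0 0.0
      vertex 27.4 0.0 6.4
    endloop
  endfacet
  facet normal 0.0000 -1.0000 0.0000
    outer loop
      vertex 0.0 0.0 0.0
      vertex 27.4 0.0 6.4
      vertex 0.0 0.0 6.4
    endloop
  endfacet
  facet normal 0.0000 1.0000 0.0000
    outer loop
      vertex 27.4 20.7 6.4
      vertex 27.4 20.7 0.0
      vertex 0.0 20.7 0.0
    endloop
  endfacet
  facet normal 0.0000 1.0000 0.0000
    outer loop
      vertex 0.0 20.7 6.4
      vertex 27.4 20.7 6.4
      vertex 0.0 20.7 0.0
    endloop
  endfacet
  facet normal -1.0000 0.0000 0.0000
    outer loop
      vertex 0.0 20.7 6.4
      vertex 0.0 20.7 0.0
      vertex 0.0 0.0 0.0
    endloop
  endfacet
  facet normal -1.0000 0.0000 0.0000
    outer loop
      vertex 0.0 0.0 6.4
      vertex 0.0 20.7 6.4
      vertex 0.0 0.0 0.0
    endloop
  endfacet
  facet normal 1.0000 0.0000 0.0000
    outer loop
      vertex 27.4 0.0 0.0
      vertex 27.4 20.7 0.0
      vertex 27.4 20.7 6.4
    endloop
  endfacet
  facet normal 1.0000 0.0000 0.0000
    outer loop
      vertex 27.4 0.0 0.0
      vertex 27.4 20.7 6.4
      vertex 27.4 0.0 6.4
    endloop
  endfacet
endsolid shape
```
; perimeter-only toolpath
G21 ; units = mm
G90 ; absolute positioning
G28 ; home
; layer 1
G0 Z1.1
G0 X0.0 Y0.0
G1 X27.4 Y0.0
G1 X27.4 Y20.7
G1 X0.0 Y20.7
G1 X0.0 Y0.0
; layer 2
G0 Z2.1
G0 X0.0 Y0.0
G1 X27.4 Y0.0
G1 X27.4 Y20.7
G1 X0.0 Y20.7
G1 X0.0 Y0.0
; layer 3
G0 Z3.2
G0 X0.0 Y0.0
G1 X27.4 Y0.0
G1 X27.4 Y20.7
G1 X0.0 Y20.7
G1 X0.0 Y0.0
; layer 4
G0 Z4.3
G0 X0.0 Y0.0
G1 X27.4 Y0.0
G1 X27.4 Y20.7
G1 X0.0 Y20.7
G1 X0.0 Y0.0
; layer 5
G0 Z5.3
G0 X0.0 Y0.0
G1 X27.4 Y0.0
G1 X27.4 Y20.7
G1 X0.0 Y20.7
G1 X0.0 Y0.0
; layer 6
G0 Z6.4
G0 X0.0 Y0.0
G1 X27.4 Y0.0
G1 X27.4 Y20.7
G1 X0.0 Y20.7
G1 X0.0 Y0.0
M2 ; end

The solid is a rectangular box, roughly 27.4 × 20.7 mm footprint and 6.4 mm tall. Slicing at Δz = 1.1 mm — 6 equal slices spanning the solid's height, so layer i sits at z = i·h/6 — gives 6 non-empty perimeters. Each is a 4-segment closed polygon; G0 lifts to the layer z and rapids to the start vertex, then G1 traces the edges.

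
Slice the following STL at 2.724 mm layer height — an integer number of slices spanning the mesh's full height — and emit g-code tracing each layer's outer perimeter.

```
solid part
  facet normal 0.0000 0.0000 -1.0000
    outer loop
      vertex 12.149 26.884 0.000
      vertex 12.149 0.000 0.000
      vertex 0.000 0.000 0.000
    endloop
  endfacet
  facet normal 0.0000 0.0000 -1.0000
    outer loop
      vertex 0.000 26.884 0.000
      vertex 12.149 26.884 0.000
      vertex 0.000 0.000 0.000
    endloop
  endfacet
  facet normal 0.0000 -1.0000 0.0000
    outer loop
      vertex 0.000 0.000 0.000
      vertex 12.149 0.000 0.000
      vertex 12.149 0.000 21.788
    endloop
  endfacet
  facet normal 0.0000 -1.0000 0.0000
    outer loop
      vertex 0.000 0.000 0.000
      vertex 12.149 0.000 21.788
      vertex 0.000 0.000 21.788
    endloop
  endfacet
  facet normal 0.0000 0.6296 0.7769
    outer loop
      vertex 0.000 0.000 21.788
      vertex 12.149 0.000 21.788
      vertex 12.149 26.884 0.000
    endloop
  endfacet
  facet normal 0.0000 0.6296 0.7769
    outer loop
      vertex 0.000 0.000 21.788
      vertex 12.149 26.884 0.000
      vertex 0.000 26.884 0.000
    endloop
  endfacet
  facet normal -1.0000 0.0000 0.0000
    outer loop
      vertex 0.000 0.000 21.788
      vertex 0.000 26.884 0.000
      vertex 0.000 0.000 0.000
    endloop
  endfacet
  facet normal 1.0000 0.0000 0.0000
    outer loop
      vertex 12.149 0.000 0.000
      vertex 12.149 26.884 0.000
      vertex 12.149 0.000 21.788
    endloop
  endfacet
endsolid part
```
; perimeter-only toolpath
G21 ; units = mm
G90 ; absolute positioning
G28 ; home
; layer 1
G0 Z2.724
G0 X0.000 Y0.000
G1 X12.149 Y0.000
G1 X12.149 Y23.523
G1 X0.000 Y23.523
G1 X0.000 Y0.000
; layer 2
G0 Z5.447
G0 X0.000 Y0.000
G1 X12.149 Y0.000
G1 X12.149 Y20.163
G1 X0.000 Y20.163
G1 X0.000 Y0.000
; layer 3
G0 Z8.171
G0 X0.000 Y0.000
G1 X12.149 Y0.000
G1 X12.149 Y16.803
G1 X0.000 Y16.803
G1 X0.000 Y0.000
; layer 4
G0 Z10.894
G0 X0.000 Y0.000
G1 X12.149 Y0.000
G1 X12.149 Y13.442
G1 X0.000 Y13.442
G1 X0.000 Y0.000
; layer 5
G0 Z13.617
G0 X0.000 Y0.000
G1 X12.149 Y0.000
G1 X12.149 Y10.082
G1 X0.000 Y10.082
G1 X0.000 Y0.000
; layer 6
G0 Z16.341
G0 X0.000 Y0.000
G1 X12.149 Y0.000
G1 X12.149 Y6.721
G1 X0.000 Y6.721
G1 X0.000 Y0.000
; layer 7
G0 Z19.064
G0 X0.000 Y0.000
G1 X12.149 Y0.000
G1 X12.149 Y3.361
G1 X0.000 Y3.361
G1 X0.000 Y0.000
M2 ; end

The solid is a wedge (ramp): 12.1 × 26.9 mm base, rising to 21.8 mm along the y=0 edge and sloping linearly to z=0 at y=26.9. Slicing at Δz = 2.724 mm — 8 equal slices spanning the solid's height, so layer i sits at z = i·h/8 — gives 7 non-empty perimeters. Each is a 4-segment closed polygon; G0 lifts to the layer z and rapids to the start vertex, then G1 traces the edges. The cross-section shrinks linearly with z (the slice at the apex is degenerate and omitted).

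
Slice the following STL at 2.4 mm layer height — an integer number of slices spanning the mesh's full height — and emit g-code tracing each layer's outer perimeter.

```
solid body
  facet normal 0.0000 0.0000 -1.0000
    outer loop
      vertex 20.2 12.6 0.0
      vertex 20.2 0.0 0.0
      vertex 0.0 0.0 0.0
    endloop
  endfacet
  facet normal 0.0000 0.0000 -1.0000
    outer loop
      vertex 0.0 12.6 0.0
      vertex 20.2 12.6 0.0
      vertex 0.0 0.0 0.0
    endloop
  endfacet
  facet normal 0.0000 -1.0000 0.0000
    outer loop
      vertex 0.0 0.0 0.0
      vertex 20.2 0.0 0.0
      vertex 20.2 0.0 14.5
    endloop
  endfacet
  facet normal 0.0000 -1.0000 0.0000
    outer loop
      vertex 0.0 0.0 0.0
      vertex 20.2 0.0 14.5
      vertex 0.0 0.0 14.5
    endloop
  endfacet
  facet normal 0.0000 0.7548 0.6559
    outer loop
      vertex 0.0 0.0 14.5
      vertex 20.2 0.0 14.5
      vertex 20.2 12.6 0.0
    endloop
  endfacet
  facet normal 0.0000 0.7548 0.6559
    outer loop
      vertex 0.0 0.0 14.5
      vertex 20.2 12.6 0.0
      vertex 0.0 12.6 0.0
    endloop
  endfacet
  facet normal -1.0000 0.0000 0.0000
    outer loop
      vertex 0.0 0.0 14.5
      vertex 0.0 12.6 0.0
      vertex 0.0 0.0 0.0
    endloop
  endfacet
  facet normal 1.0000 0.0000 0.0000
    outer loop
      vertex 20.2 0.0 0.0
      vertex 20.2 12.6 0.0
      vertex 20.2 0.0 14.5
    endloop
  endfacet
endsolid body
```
; perimeter-only toolpath
G21 ; units = mm
G90 ; absolute positioning
G28 ; home
; layer 1
G0 Z2.4
G0 X0.0 Y0.0
G1 X20.2 Y0.0
G1 X20.2 Y10.5
G1 X0.0 Y10.5
G1 X0.0 Y0.0
; layer 2
G0 Z4.8
G0 X0.0 Y0.0
G1 X20.2 Y0.0
G1 X20.2 Y8.4
G1 X0.0 Y8.4
G1 X0.0 Y0.0
; layer 3
G0 Z7.2
G0 X0.0 Y0.0
G1 X20.2 Y0.0
G1 X20.2 Y6.3
G1 X0.0 Y6.3
G1 X0.0 Y0.0
; layer 4
G0 Z9.7
G0 X0.0 Y0.0
G1 X20.2 Y0.0
G1 X20.2 Y4.2
G1 X0.0 Y4.2
G1 X0.0 Y0.0
; layer 5
G0 Z12.1
G0 X0.0 Y0.0
G1 X20.2 Y0.0
G1 X20.2 Y2.1
G1 X0.0 Y2.1
G1 X0.0 Y0.0
M2 ; end

The solid is a wedge (ramp): 20.2 × 12.6 mm base, rising to 14.5 mm along the y=0 edge and sloping linearly to z=0 at y=12.6. Slicing at Δz = 2.4 mm — 6 equal slices spanning the solid's height, so layer i sits at z = i·h/6 — gives 5 non-empty perimeters. Each is a 4-segment closed polygon; G0 lifts to the layer z and rapids to the start vertex, then G1 traces the edges. The cross-section shrinks linearly with z (the slice at the apex is degenerate and omitted).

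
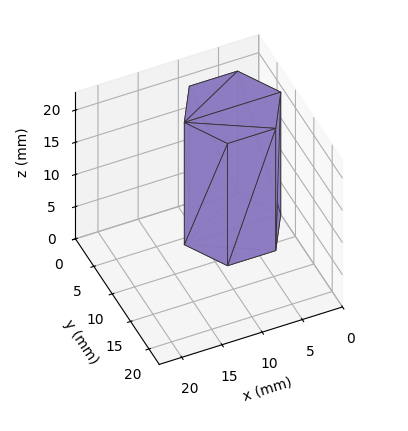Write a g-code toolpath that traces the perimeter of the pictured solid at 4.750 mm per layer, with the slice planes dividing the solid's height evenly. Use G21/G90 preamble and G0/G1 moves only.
Reading the render: the shape is a regular 6-sided prism (a cylinder approximated with 6 flat sides), circumscribed radius ≈ 6 mm, height ≈ 19 mm (dimensions read to the nearest mm from the axis ticks). For the g-code, the solid's height is divided into equal slices at the stated Δz and each level perimeter traced with G1 moves after a G0 lift.

; perimeter-only toolpath
G21 ; units = mm
G90 ; absolute positioning
G28 ; home
; layer 1
G0 Z4.750
G0 X12.000 Y6.000
G1 X9.000 Y11.196
G1 X3.000 Y11.196
G1 X0.000 Y6.000
G1 X3.000 Y0.804
G1 X9.000 Y0.804
G1 X12.000 Y6.000
; layer 2
G0 Z9.500
G0 X12.000 Y6.000
G1 X9.000 Y11.196
G1 X3.000 Y11.196
G1 X0.000 Y6.000
G1 X3.000 Y0.804
G1 X9.000 Y0.804
G1 X12.000 Y6.000
; layer 3
G0 Z14.250
G0 X12.000 Y6.000
G1 X9.000 Y11.196
G1 X3.000 Y11.196
G1 X0.000 Y6.000
G1 X3.000 Y0.804
G1 X9.000 Y0.804
G1 X12.000 Y6.000
; layer 4
G0 Z19.000
G0 X12.000 Y6.000
G1 X9.000 Y11.196
G1 X3.000 Y11.196
G1 X0.000 Y6.000
G1 X3.000 Y0.804
G1 X9.000 Y0.804
G1 X12.000 Y6.000
M2 ; end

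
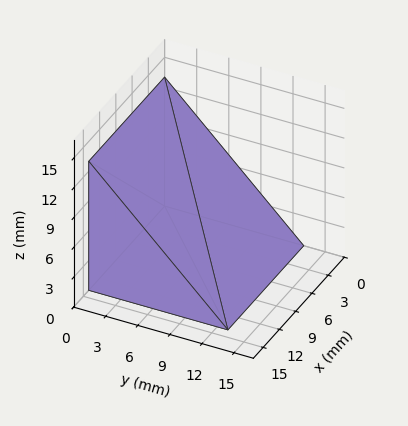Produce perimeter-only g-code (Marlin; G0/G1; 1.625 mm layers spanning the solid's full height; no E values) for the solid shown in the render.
Reading the render: the shape is a wedge (ramp): 14 × 13 mm base, rising to 13 mm along the y=0 edge and sloping linearly to z=0 at y=13 (dimensions read to the nearest mm from the axis ticks). For the g-code, the solid's height is divided into equal slices at the stated Δz and each level perimeter traced with G1 moves after a G0 lift.

; perimeter-only toolpath
G21 ; units = mm
G90 ; absolute positioning
G28 ; home
; layer 1
G0 Z1.625
G0 X0.000 Y0.000
G1 X14.000 Y0.000
G1 X14.000 Y11.375
G1 X0.000 Y11.375
G1 X0.000 Y0.000
; layer 2
G0 Z3.250
G0 X0.000 Y0.000
G1 X14.000 Y0.000
G1 X14.000 Y9.750
G1 X0.000 Y9.750
G1 X0.000 Y0.000
; layer 3
G0 Z4.875
G0 X0.000 Y0.000
G1 X14.000 Y0.000
G1 X14.000 Y8.125
G1 X0.000 Y8.125
G1 X0.000 Y0.000
; layer 4
G0 Z6.500
G0 X0.000 Y0.000
G1 X14.000 Y0.000
G1 X14.000 Y6.500
G1 X0.000 Y6.500
G1 X0.000 Y0.000
; layer 5
G0 Z8.125
G0 X0.000 Y0.000
G1 X14.000 Y0.000
G1 X14.000 Y4.875
G1 X0.000 Y4.875
G1 X0.000 Y0.000
; layer 6
G0 Z9.750
G0 X0.000 Y0.000
G1 X14.000 Y0.000
G1 X14.000 Y3.250
G1 X0.000 Y3.250
G1 X0.000 Y0.000
; layer 7
G0 Z11.375
G0 X0.000 Y0.000
G1 X14.000 Y0.000
G1 X14.000 Y1.625
G1 X0.000 Y1.625
G1 X0.000 Y0.000
M2 ; end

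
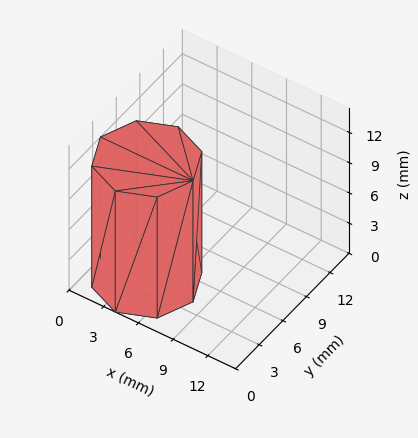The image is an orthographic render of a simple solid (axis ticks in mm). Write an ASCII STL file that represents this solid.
Reading the render: the shape is a regular 8-sided prism (a cylinder approximated with 8 flat sides), circumscribed radius ≈ 4 mm, height ≈ 12 mm (dimensions read to the nearest mm from the axis ticks). For the STL, each face is triangulated and given an outward normal.

solid part
  facet normal 0.0000 0.0000 -1.0000
    outer loop
      vertex 4.00 8.00 0.00
      vertex 6.83 6.83 0.00
      vertex 8.00 4.00 0.00
    endloop
  endfacet
  facet normal 0.0000 0.0000 -1.0000
    outer loop
      vertex 1.17 6.83 0.00
      vertex 4.00 8.00 0.00
      vertex 8.00 4.00 0.00
    endloop
  endfacet
  facet normal 0.0000 0.0000 -1.0000
    outer loop
      vertex 0.00 4.00 0.00
      vertex 1.17 6.83 0.00
      vertex 8.00 4.00 0.00
    endloop
  endfacet
  facet normal 0.0000 0.0000 -1.0000
    outer loop
      vertex 1.17 1.17 0.00
      vertex 0.00 4.00 0.00
      vertex 8.00 4.00 0.00
    endloop
  endfacet
  facet normal 0.0000 0.0000 -1.0000
    outer loop
      vertex 4.00 0.00 0.00
      vertex 1.17 1.17 0.00
      vertex 8.00 4.00 0.00
    endloop
  endfacet
  facet normal 0.0000 0.0000 -1.0000
    outer loop
      vertex 6.83 1.17 0.00
      vertex 4.00 0.00 0.00
      vertex 8.00 4.00 0.00
    endloop
  endfacet
  facet normal 0.0000 0.0000 1.0000
    outer loop
      vertex 8.00 4.00 12.00
      vertex 6.83 6.83 12.00
      vertex 4.00 8.00 12.00
    endloop
  endfacet
  facet normal 0.0000 0.0000 1.0000
    outer loop
      vertex 8.00 4.00 12.00
      vertex 4.00 8.00 12.00
      vertex 1.17 6.83 12.00
    endloop
  endfacet
  facet normal 0.0000 0.0000 1.0000
    outer loop
      vertex 8.00 4.00 12.00
      vertex 1.17 6.83 12.00
      vertex 0.00 4.00 12.00
    endloop
  endfacet
  facet normal 0.0000 0.0000 1.0000
    outer loop
      vertex 8.00 4.00 12.00
      vertex 0.00 4.00 12.00
      vertex 1.17 1.17 12.00
    endloop
  endfacet
  facet normal 0.0000 0.0000 1.0000
    outer loop
      vertex 8.00 4.00 12.00
      vertex 1.17 1.17 12.00
      vertex 4.00 0.00 12.00
    endloop
  endfacet
  facet normal 0.0000 0.0000 1.0000
    outer loop
      vertex 8.00 4.00 12.00
      vertex 4.00 0.00 12.00
      vertex 6.83 1.17 12.00
    endloop
  endfacet
  facet normal 0.9241 0.3821 0.0000
    outer loop
      vertex 8.00 4.00 0.00
      vertex 6.83 6.83 0.00
      vertex 6.83 6.83 12.00
    endloop
  endfacet
  facet normal 0.9241 0.3821 0.0000
    outer loop
      vertex 8.00 4.00 0.00
      vertex 6.83 6.83 12.00
      vertex 8.00 4.00 12.00
    endloop
  endfacet
  facet normal 0.3821 0.9241 0.0000
    outer loop
      vertex 6.83 6.83 0.00
      vertex 4.00 8.00 0.00
      vertex 4.00 8.00 12.00
    endloop
  endfacet
  facet normal 0.3821 0.9241 0.0000
    outer loop
      vertex 6.83 6.83 0.00
      vertex 4.00 8.00 12.00
      vertex 6.83 6.83 12.00
    endloop
  endfacet
  facet normal -0.3821 0.9241 0.0000
    outer loop
      vertex 4.00 8.00 0.00
      vertex 1.17 6.83 0.00
      vertex 1.17 6.83 12.00
    endloop
  endfacet
  facet normal -0.3821 0.9241 0.0000
    outer loop
      vertex 4.00 8.00 0.00
      vertex 1.17 6.83 12.00
      vertex 4.00 8.00 12.00
    endloop
  endfacet
  facet normal -0.9241 0.3821 0.0000
    outer loop
      vertex 1.17 6.83 0.00
      vertex 0.00 4.00 0.00
      vertex 0.00 4.00 12.00
    endloop
  endfacet
  facet normal -0.9241 0.3821 0.0000
    outer loop
      vertex 1.17 6.83 0.00
      vertex 0.00 4.00 12.00
      vertex 1.17 6.83 12.00
    endloop
  endfacet
  facet normal -0.9241 -0.3821 0.0000
    outer loop
      vertex 0.00 4.00 0.00
      vertex 1.17 1.17 0.00
      vertex 1.17 1.17 12.00
    endloop
  endfacet
  facet normal -0.9241 -0.3821 0.0000
    outer loop
      vertex 0.00 4.00 0.00
      vertex 1.17 1.17 12.00
      vertex 0.00 4.00 12.00
    endloop
  endfacet
  facet normal -0.3821 -0.9241 0.0000
    outer loop
      vertex 1.17 1.17 0.00
      vertex 4.00 0.00 0.00
      vertex 4.00 0.00 12.00
    endloop
  endfacet
  facet normal -0.3821 -0.9241 0.0000
    outer loop
      vertex 1.17 1.17 0.00
      vertex 4.00 0.00 12.00
      vertex 1.17 1.17 12.00
    endloop
  endfacet
  facet normal 0.3821 -0.9241 0.0000
    outer loop
      vertex 4.00 0.00 0.00
      vertex 6.83 1.17 0.00
      vertex 6.83 1.17 12.00
    endloop
  endfacet
  facet normal 0.3821 -0.9241 0.0000
    outer loop
      vertex 4.00 0.00 0.00
      vertex 6.83 1.17 12.00
      vertex 4.00 0.00 12.00
    endloop
  endfacet
  facet normal 0.9241 -0.3821 0.0000
    outer loop
      vertex 6.83 1.17 0.00
      vertex 8.00 4.00 0.00
      vertex 8.00 4.00 12.00
    endloop
  endfacet
  facet normal 0.9241 -0.3821 0.0000
    outer loop
      vertex 6.83 1.17 0.00
      vertex 8.00 4.00 12.00
      vertex 6.83 1.17 12.00
    endloop
  endfacet
endsolid part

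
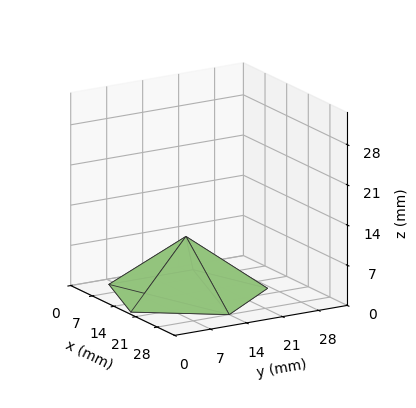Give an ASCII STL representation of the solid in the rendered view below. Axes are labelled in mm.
Reading the render: the shape is a regular 5-sided pyramid, base circumscribed radius ≈ 14 mm, apex at z ≈ 10 mm (dimensions read to the nearest mm from the axis ticks). For the STL, each face is triangulated and given an outward normal.

solid part
  facet normal 0.0000 0.0000 -1.0000
    outer loop
      vertex 2.7 22.2 0.0
      vertex 18.3 27.3 0.0
      vertex 28.0 14.0 0.0
    endloop
  endfacet
  facet normal 0.0000 0.0000 -1.0000
    outer loop
      vertex 2.7 5.8 0.0
      vertex 2.7 22.2 0.0
      vertex 28.0 14.0 0.0
    endloop
  endfacet
  facet normal 0.0000 0.0000 -1.0000
    outer loop
      vertex 18.3 0.7 0.0
      vertex 2.7 5.8 0.0
      vertex 28.0 14.0 0.0
    endloop
  endfacet
  facet normal 0.5351 0.3903 0.7492
    outer loop
      vertex 28.0 14.0 0.0
      vertex 18.3 27.3 0.0
      vertex 14.0 14.0 10.0
    endloop
  endfacet
  facet normal -0.2059 0.6297 0.7490
    outer loop
      vertex 18.3 27.3 0.0
      vertex 2.7 22.2 0.0
      vertex 14.0 14.0 10.0
    endloop
  endfacet
  facet normal -0.6627 0.0000 0.7489
    outer loop
      vertex 2.7 22.2 0.0
      vertex 2.7 5.8 0.0
      vertex 14.0 14.0 10.0
    endloop
  endfacet
  facet normal -0.2059 -0.6297 0.7490
    outer loop
      vertex 2.7 5.8 0.0
      vertex 18.3 0.7 0.0
      vertex 14.0 14.0 10.0
    endloop
  endfacet
  facet normal 0.5351 -0.3903 0.7492
    outer loop
      vertex 18.3 0.7 0.0
      vertex 28.0 14.0 0.0
      vertex 14.0 14.0 10.0
    endloop
  endfacet
endsolid part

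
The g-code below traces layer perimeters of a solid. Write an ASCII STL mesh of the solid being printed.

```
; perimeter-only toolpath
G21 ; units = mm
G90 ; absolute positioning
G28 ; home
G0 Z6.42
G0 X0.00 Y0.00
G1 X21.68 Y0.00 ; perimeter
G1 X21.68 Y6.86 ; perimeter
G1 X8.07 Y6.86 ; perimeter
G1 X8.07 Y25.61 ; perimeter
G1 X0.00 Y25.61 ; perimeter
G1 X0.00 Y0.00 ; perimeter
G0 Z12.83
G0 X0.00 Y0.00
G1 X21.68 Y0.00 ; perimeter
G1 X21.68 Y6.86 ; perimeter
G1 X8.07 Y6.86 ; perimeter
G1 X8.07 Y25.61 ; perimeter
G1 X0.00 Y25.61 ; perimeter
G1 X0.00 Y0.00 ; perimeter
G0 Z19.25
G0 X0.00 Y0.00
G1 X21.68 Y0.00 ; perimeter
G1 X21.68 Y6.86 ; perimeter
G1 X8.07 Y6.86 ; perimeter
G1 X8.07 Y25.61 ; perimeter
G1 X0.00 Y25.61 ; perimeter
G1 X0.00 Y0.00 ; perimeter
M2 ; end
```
solid part
  facet normal 0.0000 0.0000 -1.0000
    outer loop
      vertex 21.68 6.86 0.00
      vertex 21.68 0.00 0.00
      vertex 0.00 0.00 0.00
    endloop
  endfacet
  facet normal 0.0000 0.0000 -1.0000
    outer loop
      vertex 8.07 6.86 0.00
      vertex 21.68 6.86 0.00
      vertex 0.00 0.00 0.00
    endloop
  endfacet
  facet normal 0.0000 0.0000 -1.0000
    outer loop
      vertex 8.07 25.61 0.00
      vertex 8.07 6.86 0.00
      vertex 0.00 0.00 0.00
    endloop
  endfacet
  facet normal 0.0000 0.0000 -1.0000
    outer loop
      vertex 0.00 25.61 0.00
      vertex 8.07 25.61 0.00
      vertex 0.00 0.00 0.00
    endloop
  endfacet
  facet normal 0.0000 0.0000 1.0000
    outer loop
      vertex 0.00 0.00 19.25
      vertex 21.68 0.00 19.25
      vertex 21.68 6.86 19.25
    endloop
  endfacet
  facet normal 0.0000 0.0000 1.0000
    outer loop
      vertex 0.00 0.00 19.25
      vertex 21.68 6.86 19.25
      vertex 8.07 6.86 19.25
    endloop
  endfacet
  facet normal 0.0000 0.0000 1.0000
    outer loop
      vertex 0.00 0.00 19.25
      vertex 8.07 6.86 19.25
      vertex 8.07 25.61 19.25
    endloop
  endfacet
  facet normal 0.0000 0.0000 1.0000
    outer loop
      vertex 0.00 0.00 19.25
      vertex 8.07 25.61 19.25
      vertex 0.00 25.61 19.25
    endloop
  endfacet
  facet normal 0.0000 -1.0000 0.0000
    outer loop
      vertex 0.00 0.00 0.00
      vertex 21.68 0.00 0.00
      vertex 21.68 0.00 19.25
    endloop
  endfacet
  facet normal 0.0000 -1.0000 0.0000
    outer loop
      vertex 0.00 0.00 0.00
      vertex 21.68 0.00 19.25
      vertex 0.00 0.00 19.25
    endloop
  endfacet
  facet normal 1.0000 0.0000 0.0000
    outer loop
      vertex 21.68 0.00 0.00
      vertex 21.68 6.86 0.00
      vertex 21.68 6.86 19.25
    endloop
  endfacet
  facet normal 1.0000 0.0000 0.0000
    outer loop
      vertex 21.68 0.00 0.00
      vertex 21.68 6.86 19.25
      vertex 21.68 0.00 19.25
    endloop
  endfacet
  facet normal 0.0000 1.0000 0.0000
    outer loop
      vertex 21.68 6.86 0.00
      vertex 8.07 6.86 0.00
      vertex 8.07 6.86 19.25
    endloop
  endfacet
  facet normal 0.0000 1.0000 0.0000
    outer loop
      vertex 21.68 6.86 0.00
      vertex 8.07 6.86 19.25
      vertex 21.68 6.86 19.25
    endloop
  endfacet
  facet normal 1.0000 0.0000 0.0000
    outer loop
      vertex 8.07 6.86 0.00
      vertex 8.07 25.61 0.00
      vertex 8.07 25.61 19.25
    endloop
  endfacet
  facet normal 1.0000 0.0000 0.0000
    outer loop
      vertex 8.07 6.86 0.00
      vertex 8.07 25.61 19.25
      vertex 8.07 6.86 19.25
    endloop
  endfacet
  facet normal 0.0000 1.0000 0.0000
    outer loop
      vertex 8.07 25.61 0.00
      vertex 0.00 25.61 0.00
      vertex 0.00 25.61 19.25
    endloop
  endfacet
  facet normal 0.0000 1.0000 0.0000
    outer loop
      vertex 8.07 25.61 0.00
      vertex 0.00 25.61 19.25
      vertex 8.07 25.61 19.25
    endloop
  endfacet
  facet normal -1.0000 0.0000 0.0000
    outer loop
      vertex 0.00 25.61 0.00
      vertex 0.00 0.00 0.00
      vertex 0.00 0.00 19.25
    endloop
  endfacet
  facet normal -1.0000 0.0000 0.0000
    outer loop
      vertex 0.00 25.61 0.00
      vertex 0.00 0.00 19.25
      vertex 0.00 25.61 19.25
    endloop
  endfacet
endsolid part

The G0 Z moves step by Δz≈6.42 mm. Every layer's G1 loop is the same polygon, so the solid is a straight extrusion of it from z=0 to z≈19.2. Closing with flat bottom and top caps and triangulating gives 20 facets — an L-shaped prism: outer 21.7 × 25.6 mm, arm thicknesses ≈ 6.86 mm (horizontal) and 8.07 mm (vertical), extruded 19.2 mm in z.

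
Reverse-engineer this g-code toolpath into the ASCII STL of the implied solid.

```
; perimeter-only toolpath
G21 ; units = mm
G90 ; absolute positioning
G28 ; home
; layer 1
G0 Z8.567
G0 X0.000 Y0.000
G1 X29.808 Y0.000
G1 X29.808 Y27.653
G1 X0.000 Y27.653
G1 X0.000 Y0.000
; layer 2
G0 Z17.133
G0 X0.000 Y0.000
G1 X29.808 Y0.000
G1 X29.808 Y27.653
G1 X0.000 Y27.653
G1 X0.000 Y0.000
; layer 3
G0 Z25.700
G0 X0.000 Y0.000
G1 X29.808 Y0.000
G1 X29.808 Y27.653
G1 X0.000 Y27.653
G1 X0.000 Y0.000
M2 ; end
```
solid part
  facet normal 0.0000 0.0000 -1.0000
    outer loop
      vertex 29.808 27.653 0.000
      vertex 29.808 0.000 0.000
      vertex 0.000 0.000 0.000
    endloop
  endfacet
  facet normal 0.0000 0.0000 -1.0000
    outer loop
      vertex 0.000 27.653 0.000
      vertex 29.808 27.653 0.000
      vertex 0.000 0.000 0.000
    endloop
  endfacet
  facet normal 0.0000 0.0000 1.0000
    outer loop
      vertex 0.000 0.000 25.700
      vertex 29.808 0.000 25.700
      vertex 29.808 27.653 25.700
    endloop
  endfacet
  facet normal 0.0000 0.0000 1.0000
    outer loop
      vertex 0.000 0.000 25.700
      vertex 29.808 27.653 25.700
      vertex 0.000 27.653 25.700
    endloop
  endfacet
  facet normal 0.0000 -1.0000 0.0000
    outer loop
      vertex 0.000 0.000 0.000
      vertex 29.808 0.000 0.000
      vertex 29.808 0.000 25.700
    endloop
  endfacet
  facet normal 0.0000 -1.0000 0.0000
    outer loop
      vertex 0.000 0.000 0.000
      vertex 29.808 0.000 25.700
      vertex 0.000 0.000 25.700
    endloop
  endfacet
  facet normal 0.0000 1.0000 0.0000
    outer loop
      vertex 29.808 27.653 25.700
      vertex 29.808 27.653 0.000
      vertex 0.000 27.653 0.000
    endloop
  endfacet
  facet normal 0.0000 1.0000 0.0000
    outer loop
      vertex 0.000 27.653 25.700
      vertex 29.808 27.653 25.700
      vertex 0.000 27.653 0.000
    endloop
  endfacet
  facet normal -1.0000 0.0000 0.0000
    outer loop
      vertex 0.000 27.653 25.700
      vertex 0.000 27.653 0.000
      vertex 0.000 0.000 0.000
    endloop
  endfacet
  facet normal -1.0000 0.0000 0.0000
    outer loop
      vertex 0.000 0.000 25.700
      vertex 0.000 27.653 25.700
      vertex 0.000 0.000 0.000
    endloop
  endfacet
  facet normal 1.0000 0.0000 0.0000
    outer loop
      vertex 29.808 0.000 0.000
      vertex 29.808 27.653 0.000
      vertex 29.808 27.653 25.700
    endloop
  endfacet
  facet normal 1.0000 0.0000 0.0000
    outer loop
      vertex 29.808 0.000 0.000
      vertex 29.808 27.653 25.700
      vertex 29.808 0.000 25.700
    endloop
  endfacet
endsolid part

The G0 Z moves step by Δz≈8.567 mm. Every layer's G1 loop is the same polygon, so the solid is a straight extrusion of it from z=0 to z≈25.7. Closing with flat bottom and top caps and triangulating gives 12 facets — a rectangular box, roughly 29.8 × 27.7 mm footprint and 25.7 mm tall.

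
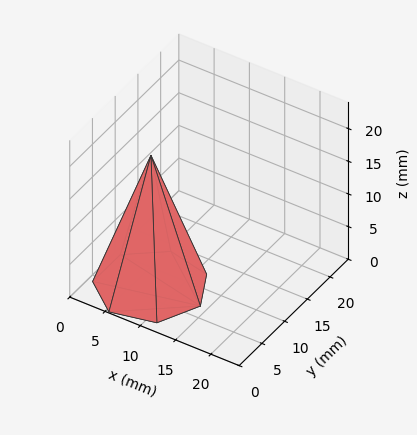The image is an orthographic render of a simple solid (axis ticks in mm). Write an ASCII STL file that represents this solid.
Reading the render: the shape is a regular 7-sided pyramid, base circumscribed radius ≈ 7 mm, apex at z ≈ 20 mm (dimensions read to the nearest mm from the axis ticks). For the STL, each face is triangulated and given an outward normal.

solid part
  facet normal 0.0000 0.0000 -1.0000
    outer loop
      vertex 5.442 13.824 0.000
      vertex 11.364 12.473 0.000
      vertex 14.000 7.000 0.000
    endloop
  endfacet
  facet normal 0.0000 0.0000 -1.0000
    outer loop
      vertex 0.693 10.037 0.000
      vertex 5.442 13.824 0.000
      vertex 14.000 7.000 0.000
    endloop
  endfacet
  facet normal 0.0000 0.0000 -1.0000
    outer loop
      vertex 0.693 3.963 0.000
      vertex 0.693 10.037 0.000
      vertex 14.000 7.000 0.000
    endloop
  endfacet
  facet normal 0.0000 0.0000 -1.0000
    outer loop
      vertex 5.442 0.176 0.000
      vertex 0.693 3.963 0.000
      vertex 14.000 7.000 0.000
    endloop
  endfacet
  facet normal 0.0000 0.0000 -1.0000
    outer loop
      vertex 11.364 1.527 0.000
      vertex 5.442 0.176 0.000
      vertex 14.000 7.000 0.000
    endloop
  endfacet
  facet normal 0.8592 0.4138 0.3007
    outer loop
      vertex 14.000 7.000 0.000
      vertex 11.364 12.473 0.000
      vertex 7.000 7.000 20.000
    endloop
  endfacet
  facet normal 0.2121 0.9298 0.3007
    outer loop
      vertex 11.364 12.473 0.000
      vertex 5.442 13.824 0.000
      vertex 7.000 7.000 20.000
    endloop
  endfacet
  facet normal -0.5946 0.7457 0.3007
    outer loop
      vertex 5.442 13.824 0.000
      vertex 0.693 10.037 0.000
      vertex 7.000 7.000 20.000
    endloop
  endfacet
  facet normal -0.9537 0.0000 0.3008
    outer loop
      vertex 0.693 10.037 0.000
      vertex 0.693 3.963 0.000
      vertex 7.000 7.000 20.000
    endloop
  endfacet
  facet normal -0.5946 -0.7457 0.3007
    outer loop
      vertex 0.693 3.963 0.000
      vertex 5.442 0.176 0.000
      vertex 7.000 7.000 20.000
    endloop
  endfacet
  facet normal 0.2121 -0.9298 0.3007
    outer loop
      vertex 5.442 0.176 0.000
      vertex 11.364 1.527 0.000
      vertex 7.000 7.000 20.000
    endloop
  endfacet
  facet normal 0.8592 -0.4138 0.3007
    outer loop
      vertex 11.364 1.527 0.000
      vertex 14.000 7.000 0.000
      vertex 7.000 7.000 20.000
    endloop
  endfacet
endsolid part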